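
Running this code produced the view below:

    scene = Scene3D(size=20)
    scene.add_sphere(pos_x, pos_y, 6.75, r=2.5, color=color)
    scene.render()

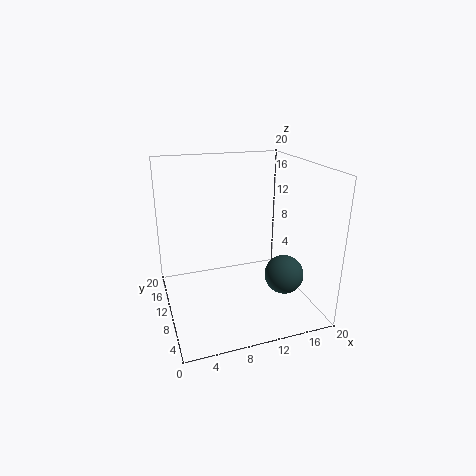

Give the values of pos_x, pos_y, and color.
pos_x = 14.25, pos_y = 4, color = 'darkslategray'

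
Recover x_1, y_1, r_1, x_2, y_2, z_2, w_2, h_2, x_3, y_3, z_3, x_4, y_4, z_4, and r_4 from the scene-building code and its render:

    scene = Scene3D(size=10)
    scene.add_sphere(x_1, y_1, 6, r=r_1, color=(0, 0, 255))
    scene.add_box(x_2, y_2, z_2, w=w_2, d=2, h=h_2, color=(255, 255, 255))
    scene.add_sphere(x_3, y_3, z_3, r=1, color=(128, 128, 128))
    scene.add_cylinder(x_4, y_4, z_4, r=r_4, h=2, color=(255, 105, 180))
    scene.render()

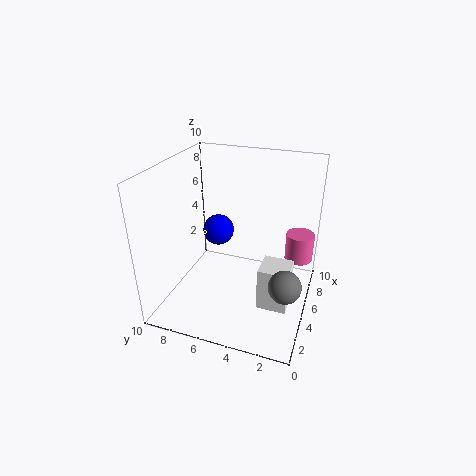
x_1 = 4; y_1 = 6; r_1 = 1; x_2 = 3; y_2 = 1; z_2 = 1; w_2 = 2; h_2 = 3; x_3 = 2; y_3 = 1; z_3 = 4; x_4 = 7; y_4 = 1; z_4 = 3; r_4 = 1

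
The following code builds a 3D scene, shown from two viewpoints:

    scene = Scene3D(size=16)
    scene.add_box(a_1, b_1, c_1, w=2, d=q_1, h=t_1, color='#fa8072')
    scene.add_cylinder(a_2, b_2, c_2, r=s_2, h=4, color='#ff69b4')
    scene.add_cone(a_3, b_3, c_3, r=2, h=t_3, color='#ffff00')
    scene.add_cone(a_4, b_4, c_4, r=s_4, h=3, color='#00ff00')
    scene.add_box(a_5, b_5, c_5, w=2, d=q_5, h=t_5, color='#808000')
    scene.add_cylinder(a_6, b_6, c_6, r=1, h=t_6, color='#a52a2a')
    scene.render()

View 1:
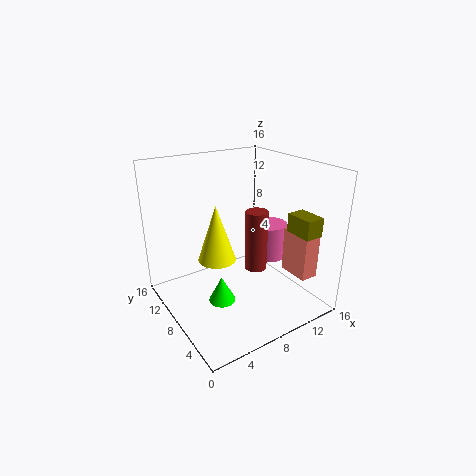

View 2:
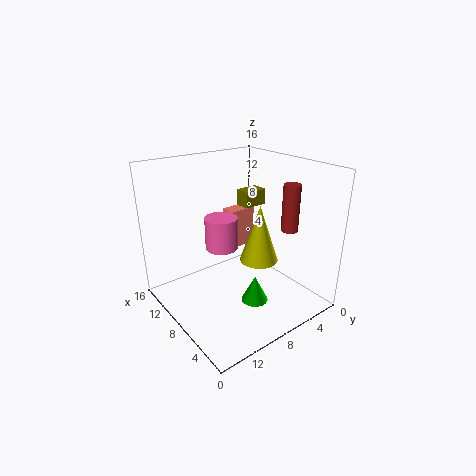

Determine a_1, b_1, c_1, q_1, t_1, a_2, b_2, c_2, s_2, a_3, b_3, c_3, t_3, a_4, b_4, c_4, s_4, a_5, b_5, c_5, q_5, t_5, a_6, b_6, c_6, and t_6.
a_1 = 12.5
b_1 = 2
c_1 = 4
q_1 = 3.5
t_1 = 5
a_2 = 12
b_2 = 7.5
c_2 = 5
s_2 = 2
a_3 = 5
b_3 = 7.5
c_3 = 6.5
t_3 = 6
a_4 = 5.5
b_4 = 7.5
c_4 = 1
s_4 = 1.5
a_5 = 11.5
b_5 = 1
c_5 = 9.5
q_5 = 3
t_5 = 2
a_6 = 6
b_6 = 2
c_6 = 8
t_6 = 5.5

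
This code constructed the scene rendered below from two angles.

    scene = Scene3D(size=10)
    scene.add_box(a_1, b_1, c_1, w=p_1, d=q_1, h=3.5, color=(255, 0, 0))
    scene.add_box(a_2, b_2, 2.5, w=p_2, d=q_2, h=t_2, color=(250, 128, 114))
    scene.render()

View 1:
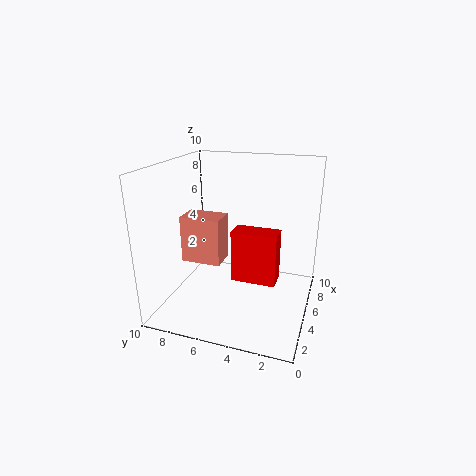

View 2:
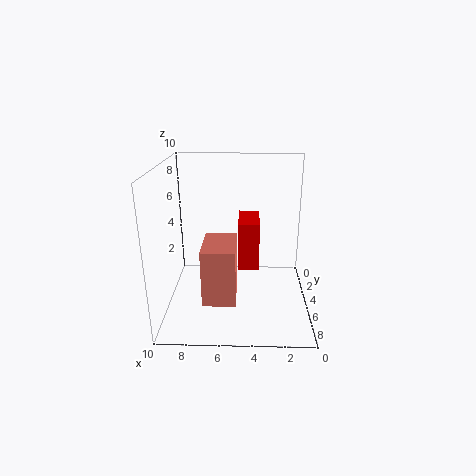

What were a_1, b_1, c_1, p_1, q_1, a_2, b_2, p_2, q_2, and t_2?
a_1 = 3.5, b_1 = 2, c_1 = 2.5, p_1 = 1.5, q_1 = 3, a_2 = 5, b_2 = 6.5, p_2 = 2, q_2 = 3, t_2 = 3.5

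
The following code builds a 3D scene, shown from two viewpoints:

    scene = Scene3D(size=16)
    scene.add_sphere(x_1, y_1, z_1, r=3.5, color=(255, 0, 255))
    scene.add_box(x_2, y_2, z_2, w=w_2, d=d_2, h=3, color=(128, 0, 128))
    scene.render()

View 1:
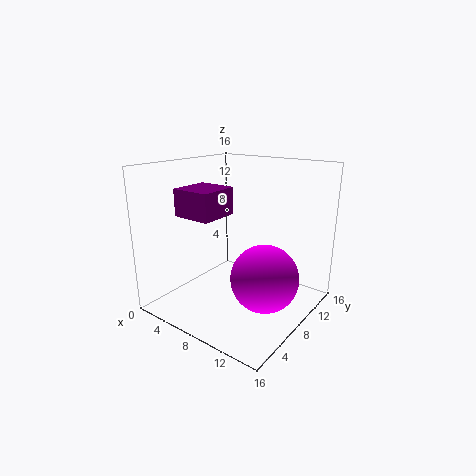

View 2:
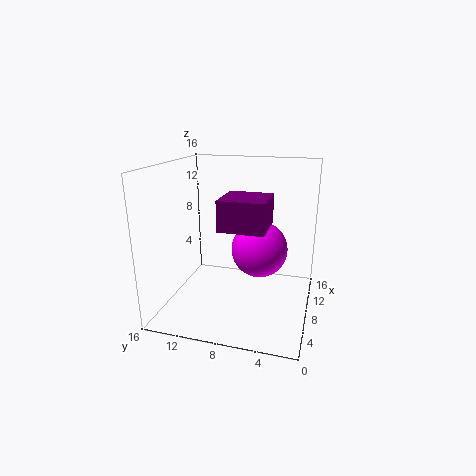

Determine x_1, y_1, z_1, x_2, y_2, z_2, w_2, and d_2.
x_1 = 12.5
y_1 = 6.5
z_1 = 5
x_2 = 2.5
y_2 = 4
z_2 = 10.5
w_2 = 4.5
d_2 = 4.5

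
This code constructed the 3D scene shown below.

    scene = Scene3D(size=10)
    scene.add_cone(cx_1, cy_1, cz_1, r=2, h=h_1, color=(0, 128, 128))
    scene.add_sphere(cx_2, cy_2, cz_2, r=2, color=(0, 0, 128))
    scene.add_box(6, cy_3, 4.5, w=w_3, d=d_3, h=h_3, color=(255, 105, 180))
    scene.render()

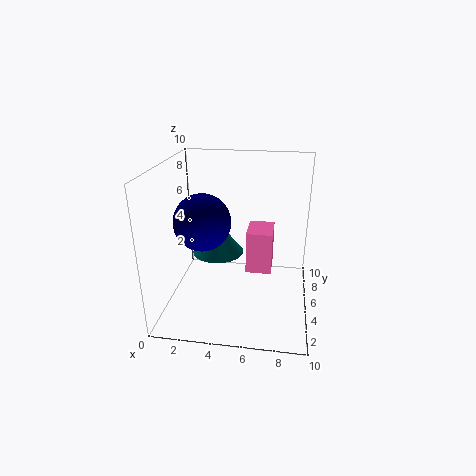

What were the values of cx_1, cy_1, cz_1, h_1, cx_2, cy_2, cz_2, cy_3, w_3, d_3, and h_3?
cx_1 = 3, cy_1 = 7.5, cz_1 = 2.5, h_1 = 2.5, cx_2 = 2.5, cy_2 = 5, cz_2 = 6, cy_3 = 1.5, w_3 = 1.5, d_3 = 2, h_3 = 2.5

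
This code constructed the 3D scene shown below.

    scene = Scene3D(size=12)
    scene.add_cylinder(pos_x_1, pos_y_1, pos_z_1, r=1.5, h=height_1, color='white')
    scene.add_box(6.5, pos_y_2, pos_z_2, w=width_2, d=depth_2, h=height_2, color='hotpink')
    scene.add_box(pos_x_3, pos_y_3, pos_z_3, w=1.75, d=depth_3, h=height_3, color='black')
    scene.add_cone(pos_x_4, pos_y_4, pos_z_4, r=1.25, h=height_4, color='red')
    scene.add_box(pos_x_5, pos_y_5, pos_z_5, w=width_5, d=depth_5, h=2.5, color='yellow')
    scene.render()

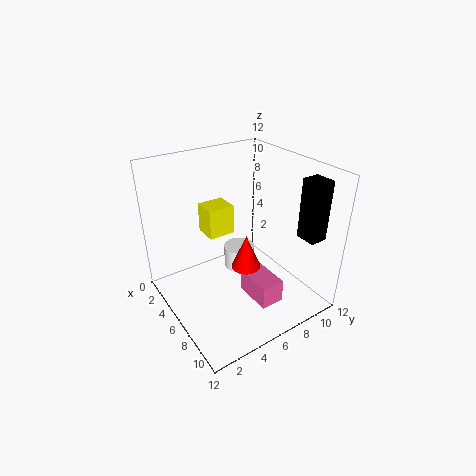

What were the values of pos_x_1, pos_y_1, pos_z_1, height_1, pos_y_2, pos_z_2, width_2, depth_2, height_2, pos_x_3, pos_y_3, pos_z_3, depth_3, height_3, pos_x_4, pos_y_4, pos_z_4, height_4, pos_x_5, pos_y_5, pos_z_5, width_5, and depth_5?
pos_x_1 = 2.5; pos_y_1 = 8.5; pos_z_1 = 0.25; height_1 = 2.25; pos_y_2 = 6; pos_z_2 = 1; width_2 = 3.25; depth_2 = 2; height_2 = 2; pos_x_3 = 8.75; pos_y_3 = 10; pos_z_3 = 6.25; depth_3 = 1.5; height_3 = 5; pos_x_4 = 6.5; pos_y_4 = 6.5; pos_z_4 = 3.25; height_4 = 3; pos_x_5 = 3; pos_y_5 = 4; pos_z_5 = 6; width_5 = 2; depth_5 = 2.25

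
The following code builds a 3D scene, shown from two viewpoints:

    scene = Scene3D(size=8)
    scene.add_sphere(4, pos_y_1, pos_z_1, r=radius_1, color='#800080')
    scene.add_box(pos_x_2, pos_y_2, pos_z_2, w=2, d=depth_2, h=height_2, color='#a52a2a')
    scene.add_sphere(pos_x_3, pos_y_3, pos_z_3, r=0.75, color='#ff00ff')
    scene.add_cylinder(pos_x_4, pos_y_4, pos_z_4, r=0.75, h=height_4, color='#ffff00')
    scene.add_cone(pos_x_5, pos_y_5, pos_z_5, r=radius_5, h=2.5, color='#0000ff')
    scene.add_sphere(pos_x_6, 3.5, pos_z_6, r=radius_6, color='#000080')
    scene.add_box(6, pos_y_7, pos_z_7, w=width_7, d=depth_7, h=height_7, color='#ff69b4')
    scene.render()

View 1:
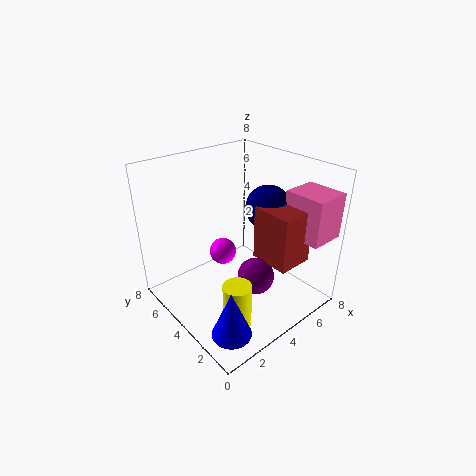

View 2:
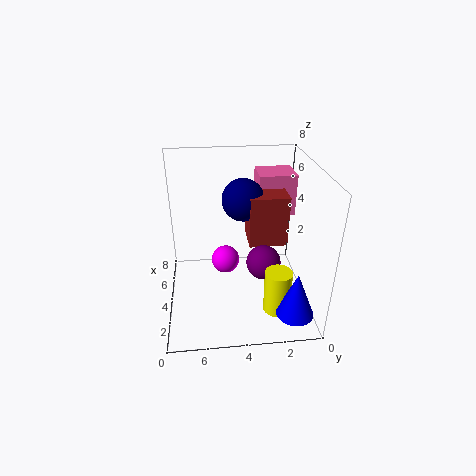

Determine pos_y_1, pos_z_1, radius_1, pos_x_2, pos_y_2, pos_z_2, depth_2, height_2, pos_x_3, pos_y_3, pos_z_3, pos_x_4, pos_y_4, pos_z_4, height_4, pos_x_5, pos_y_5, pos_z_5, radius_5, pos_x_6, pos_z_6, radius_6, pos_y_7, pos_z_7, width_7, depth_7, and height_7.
pos_y_1 = 2.5, pos_z_1 = 2.25, radius_1 = 1, pos_x_2 = 4.5, pos_y_2 = 1, pos_z_2 = 3, depth_2 = 2.25, height_2 = 3, pos_x_3 = 3.5, pos_y_3 = 4.75, pos_z_3 = 3, pos_x_4 = 2.25, pos_y_4 = 2, pos_z_4 = 0.25, height_4 = 2.5, pos_x_5 = 1.25, pos_y_5 = 1.25, pos_z_5 = 0.75, radius_5 = 1, pos_x_6 = 5.75, pos_z_6 = 5.5, radius_6 = 1.25, pos_y_7 = 0.25, pos_z_7 = 4.25, width_7 = 2, depth_7 = 2.25, height_7 = 2.5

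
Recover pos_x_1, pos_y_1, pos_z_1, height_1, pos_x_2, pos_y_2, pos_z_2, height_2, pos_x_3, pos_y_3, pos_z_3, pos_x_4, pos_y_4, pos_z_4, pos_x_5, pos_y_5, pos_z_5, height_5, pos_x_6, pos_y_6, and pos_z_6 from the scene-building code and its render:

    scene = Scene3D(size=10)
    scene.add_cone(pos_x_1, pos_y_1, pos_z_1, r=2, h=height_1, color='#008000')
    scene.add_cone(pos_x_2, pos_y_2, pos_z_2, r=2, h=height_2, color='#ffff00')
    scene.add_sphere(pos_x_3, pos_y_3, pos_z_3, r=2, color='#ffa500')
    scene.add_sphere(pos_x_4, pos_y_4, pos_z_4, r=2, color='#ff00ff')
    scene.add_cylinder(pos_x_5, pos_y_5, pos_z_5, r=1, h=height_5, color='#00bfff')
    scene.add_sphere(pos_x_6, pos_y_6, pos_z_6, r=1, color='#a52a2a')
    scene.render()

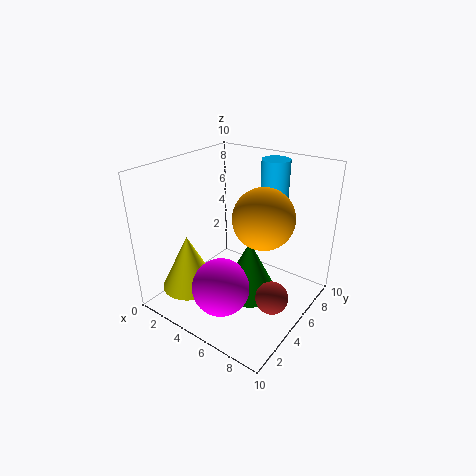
pos_x_1 = 6
pos_y_1 = 5
pos_z_1 = 1
height_1 = 4
pos_x_2 = 2
pos_y_2 = 3
pos_z_2 = 1
height_2 = 4
pos_x_3 = 7
pos_y_3 = 5
pos_z_3 = 7
pos_x_4 = 5
pos_y_4 = 3
pos_z_4 = 2
pos_x_5 = 6
pos_y_5 = 8
pos_z_5 = 5
height_5 = 5
pos_x_6 = 9
pos_y_6 = 3
pos_z_6 = 3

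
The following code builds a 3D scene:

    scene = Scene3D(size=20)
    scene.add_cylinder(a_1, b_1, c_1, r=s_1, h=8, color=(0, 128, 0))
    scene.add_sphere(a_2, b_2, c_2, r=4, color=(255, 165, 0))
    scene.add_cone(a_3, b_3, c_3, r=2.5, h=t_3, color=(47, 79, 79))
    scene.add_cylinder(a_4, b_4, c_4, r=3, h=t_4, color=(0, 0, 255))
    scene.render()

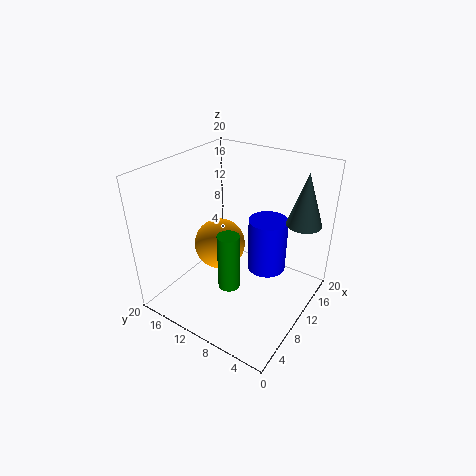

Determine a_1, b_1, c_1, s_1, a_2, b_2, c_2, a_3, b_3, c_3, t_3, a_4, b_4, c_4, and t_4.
a_1 = 7
b_1 = 9.5
c_1 = 4
s_1 = 1.5
a_2 = 13
b_2 = 15.5
c_2 = 5.5
a_3 = 16
b_3 = 3
c_3 = 11.5
t_3 = 7.5
a_4 = 16
b_4 = 8.5
c_4 = 2
t_4 = 8.5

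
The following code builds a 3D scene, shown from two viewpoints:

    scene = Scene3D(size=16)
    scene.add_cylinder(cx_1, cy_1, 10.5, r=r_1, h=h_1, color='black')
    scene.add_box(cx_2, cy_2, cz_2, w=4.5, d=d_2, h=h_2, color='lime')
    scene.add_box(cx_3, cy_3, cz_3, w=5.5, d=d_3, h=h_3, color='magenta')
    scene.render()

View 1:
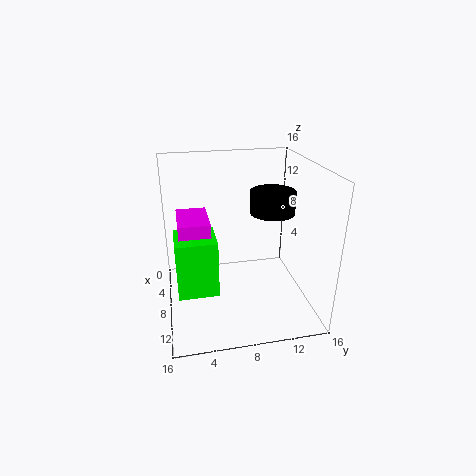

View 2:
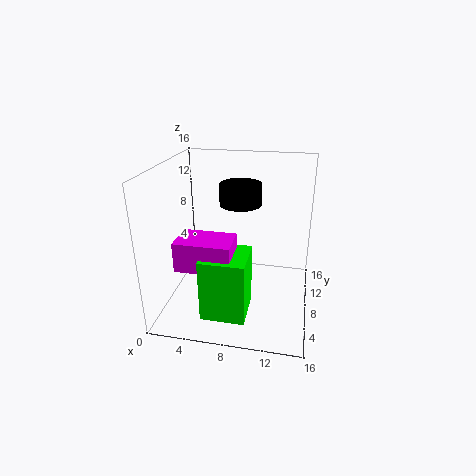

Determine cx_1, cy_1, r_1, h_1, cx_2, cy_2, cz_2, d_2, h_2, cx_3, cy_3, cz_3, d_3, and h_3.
cx_1 = 7.5
cy_1 = 12
r_1 = 2.5
h_1 = 2.5
cx_2 = 5.5
cy_2 = 1
cz_2 = 2
d_2 = 4.5
h_2 = 6.5
cx_3 = 3
cy_3 = 1.5
cz_3 = 7
d_3 = 3.5
h_3 = 3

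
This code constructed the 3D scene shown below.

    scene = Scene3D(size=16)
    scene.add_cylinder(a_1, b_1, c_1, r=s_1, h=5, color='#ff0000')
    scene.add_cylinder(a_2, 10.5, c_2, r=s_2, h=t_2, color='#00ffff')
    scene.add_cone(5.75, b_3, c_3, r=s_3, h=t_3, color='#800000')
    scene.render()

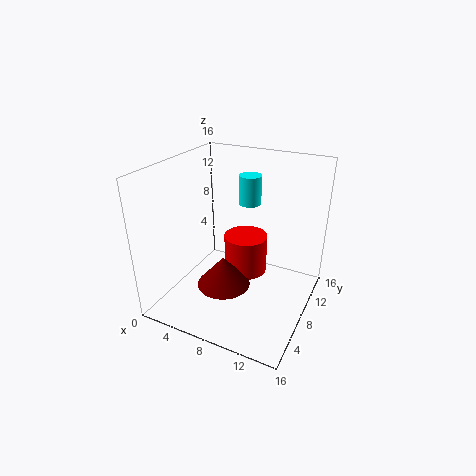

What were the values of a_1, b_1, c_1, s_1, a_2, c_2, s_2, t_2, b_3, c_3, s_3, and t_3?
a_1 = 6.75
b_1 = 12.75
c_1 = 0.75
s_1 = 2.75
a_2 = 8.25
c_2 = 11.25
s_2 = 1.25
t_2 = 3.25
b_3 = 8.5
c_3 = 0.75
s_3 = 3.25
t_3 = 3.75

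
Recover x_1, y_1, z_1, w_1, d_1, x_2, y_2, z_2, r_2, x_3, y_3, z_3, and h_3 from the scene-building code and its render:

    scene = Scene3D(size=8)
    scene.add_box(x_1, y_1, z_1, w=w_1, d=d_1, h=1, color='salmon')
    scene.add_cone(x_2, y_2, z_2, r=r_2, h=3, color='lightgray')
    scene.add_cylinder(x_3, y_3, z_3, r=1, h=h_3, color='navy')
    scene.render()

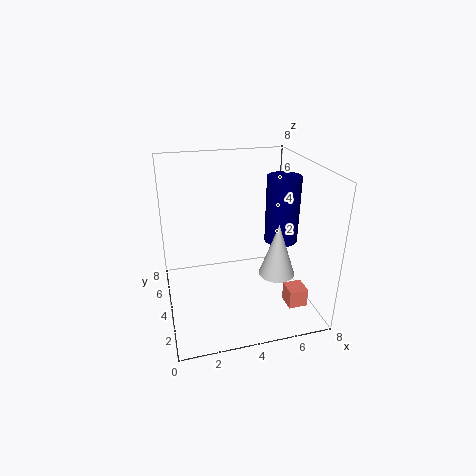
x_1 = 6
y_1 = 1
z_1 = 1
w_1 = 1
d_1 = 1
x_2 = 6
y_2 = 3
z_2 = 2
r_2 = 1
x_3 = 7
y_3 = 5
z_3 = 3
h_3 = 4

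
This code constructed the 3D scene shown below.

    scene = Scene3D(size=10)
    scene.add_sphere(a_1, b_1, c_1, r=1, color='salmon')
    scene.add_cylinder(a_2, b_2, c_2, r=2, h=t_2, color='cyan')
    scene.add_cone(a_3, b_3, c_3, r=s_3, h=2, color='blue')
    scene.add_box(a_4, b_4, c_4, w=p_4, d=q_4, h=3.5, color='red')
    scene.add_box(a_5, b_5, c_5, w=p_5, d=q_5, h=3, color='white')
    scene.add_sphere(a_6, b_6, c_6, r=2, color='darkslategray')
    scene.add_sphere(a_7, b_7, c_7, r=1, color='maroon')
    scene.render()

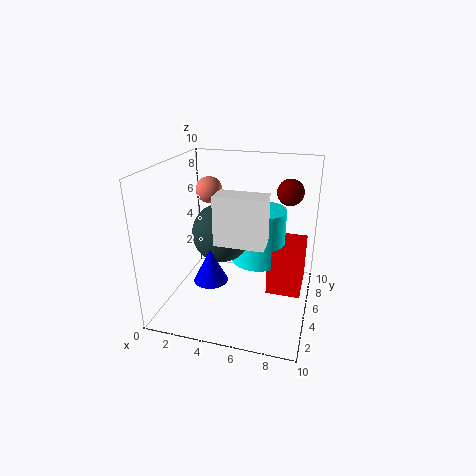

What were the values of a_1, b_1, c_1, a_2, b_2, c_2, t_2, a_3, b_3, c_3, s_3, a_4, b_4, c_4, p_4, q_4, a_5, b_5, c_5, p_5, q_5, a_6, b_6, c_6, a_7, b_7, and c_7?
a_1 = 2; b_1 = 7.5; c_1 = 7.5; a_2 = 6; b_2 = 7; c_2 = 2.5; t_2 = 4; a_3 = 4.5; b_3 = 1; c_3 = 4; s_3 = 1; a_4 = 7; b_4 = 5.5; c_4 = 0.5; p_4 = 2.5; q_4 = 3.5; a_5 = 4.5; b_5 = 1.5; c_5 = 6; p_5 = 3; q_5 = 1.5; a_6 = 4; b_6 = 4.5; c_6 = 5.5; a_7 = 8; b_7 = 8.5; c_7 = 7.5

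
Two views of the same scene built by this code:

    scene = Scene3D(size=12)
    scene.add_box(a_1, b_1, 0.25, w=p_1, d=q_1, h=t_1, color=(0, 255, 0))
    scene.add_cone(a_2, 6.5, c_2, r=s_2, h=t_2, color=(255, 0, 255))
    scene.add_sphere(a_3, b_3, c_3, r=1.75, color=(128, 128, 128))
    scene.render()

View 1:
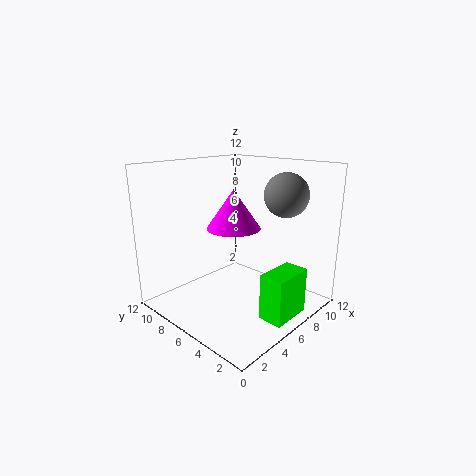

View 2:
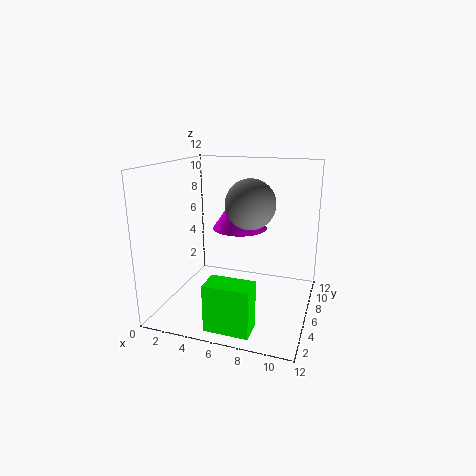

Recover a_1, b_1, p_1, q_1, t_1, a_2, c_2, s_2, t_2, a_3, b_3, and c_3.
a_1 = 5
b_1 = 0.75
p_1 = 3.5
q_1 = 2
t_1 = 3.75
a_2 = 6
c_2 = 6.75
s_2 = 2.25
t_2 = 3.25
a_3 = 8
b_3 = 2.75
c_3 = 9.75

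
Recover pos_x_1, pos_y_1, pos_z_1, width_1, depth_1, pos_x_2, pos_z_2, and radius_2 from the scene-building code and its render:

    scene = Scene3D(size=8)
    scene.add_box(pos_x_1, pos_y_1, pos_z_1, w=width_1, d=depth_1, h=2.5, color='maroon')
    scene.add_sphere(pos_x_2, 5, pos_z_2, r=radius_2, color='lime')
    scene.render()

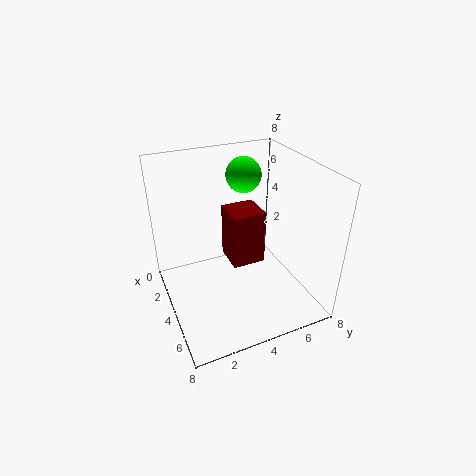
pos_x_1 = 5.5; pos_y_1 = 2.5; pos_z_1 = 4.5; width_1 = 1.5; depth_1 = 1.5; pos_x_2 = 2.5; pos_z_2 = 7; radius_2 = 1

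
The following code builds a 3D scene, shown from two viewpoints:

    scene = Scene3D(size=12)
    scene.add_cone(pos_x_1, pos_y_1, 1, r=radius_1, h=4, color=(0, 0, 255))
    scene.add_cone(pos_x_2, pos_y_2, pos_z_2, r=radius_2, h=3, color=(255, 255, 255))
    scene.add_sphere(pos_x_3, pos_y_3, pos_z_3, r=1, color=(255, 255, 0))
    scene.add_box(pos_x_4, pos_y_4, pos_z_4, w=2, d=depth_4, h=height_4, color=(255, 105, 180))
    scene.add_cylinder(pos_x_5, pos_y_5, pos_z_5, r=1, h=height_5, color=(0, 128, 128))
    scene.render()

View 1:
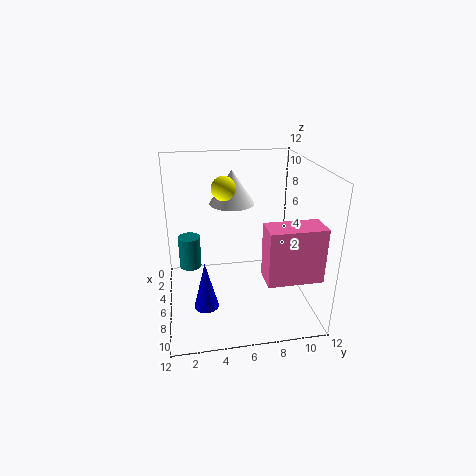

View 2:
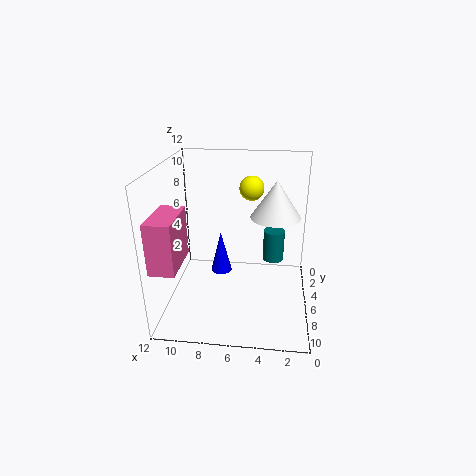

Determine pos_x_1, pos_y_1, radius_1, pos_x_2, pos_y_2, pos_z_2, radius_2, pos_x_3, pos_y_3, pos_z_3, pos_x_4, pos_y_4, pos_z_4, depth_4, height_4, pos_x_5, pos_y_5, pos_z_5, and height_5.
pos_x_1 = 8
pos_y_1 = 3
radius_1 = 1
pos_x_2 = 3
pos_y_2 = 6
pos_z_2 = 8
radius_2 = 2
pos_x_3 = 5
pos_y_3 = 5
pos_z_3 = 10
pos_x_4 = 10
pos_y_4 = 7
pos_z_4 = 5
depth_4 = 4
height_4 = 4
pos_x_5 = 3
pos_y_5 = 2
pos_z_5 = 2
height_5 = 3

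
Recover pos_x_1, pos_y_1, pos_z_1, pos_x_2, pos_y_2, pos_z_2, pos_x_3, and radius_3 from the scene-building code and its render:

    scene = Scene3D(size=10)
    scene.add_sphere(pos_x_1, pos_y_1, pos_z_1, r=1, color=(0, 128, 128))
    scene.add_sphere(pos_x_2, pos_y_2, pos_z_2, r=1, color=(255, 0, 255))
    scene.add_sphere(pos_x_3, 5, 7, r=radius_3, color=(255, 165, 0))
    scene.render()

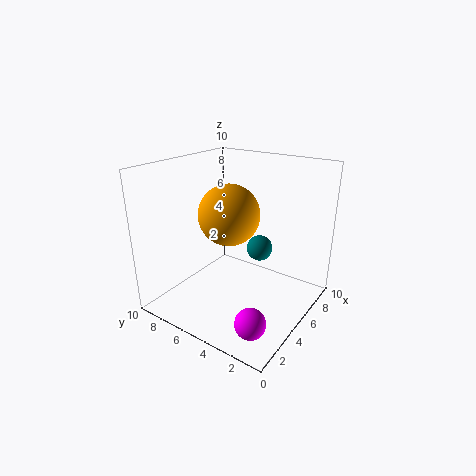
pos_x_1 = 8; pos_y_1 = 5; pos_z_1 = 3; pos_x_2 = 2; pos_y_2 = 2; pos_z_2 = 1; pos_x_3 = 4; radius_3 = 2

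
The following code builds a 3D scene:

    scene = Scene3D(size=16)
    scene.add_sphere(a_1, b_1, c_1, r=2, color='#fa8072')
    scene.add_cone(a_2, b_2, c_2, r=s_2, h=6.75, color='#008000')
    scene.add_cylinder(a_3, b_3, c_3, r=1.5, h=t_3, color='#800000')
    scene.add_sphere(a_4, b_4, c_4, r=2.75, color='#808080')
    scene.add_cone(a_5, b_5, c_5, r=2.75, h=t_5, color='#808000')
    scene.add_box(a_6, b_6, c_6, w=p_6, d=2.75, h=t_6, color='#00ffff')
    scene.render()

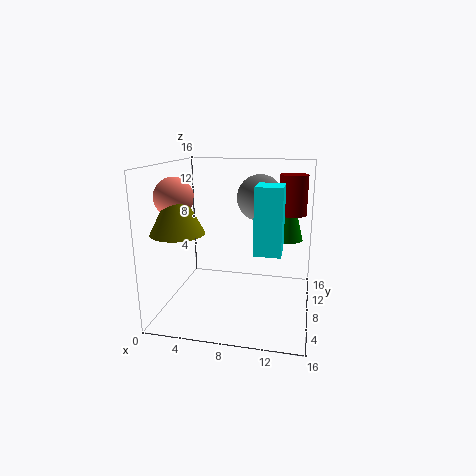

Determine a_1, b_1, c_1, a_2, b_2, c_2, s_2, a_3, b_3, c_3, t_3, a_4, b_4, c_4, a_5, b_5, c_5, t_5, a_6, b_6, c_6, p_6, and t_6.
a_1 = 2.25
b_1 = 4.5
c_1 = 13
a_2 = 13.25
b_2 = 12.5
c_2 = 6.75
s_2 = 1.75
a_3 = 13.75
b_3 = 9
c_3 = 10.75
t_3 = 4.25
a_4 = 9.75
b_4 = 12.25
c_4 = 11.75
a_5 = 2.75
b_5 = 3.75
c_5 = 9.5
t_5 = 5.25
a_6 = 10.75
b_6 = 1.75
c_6 = 8.5
p_6 = 2.5
t_6 = 6.25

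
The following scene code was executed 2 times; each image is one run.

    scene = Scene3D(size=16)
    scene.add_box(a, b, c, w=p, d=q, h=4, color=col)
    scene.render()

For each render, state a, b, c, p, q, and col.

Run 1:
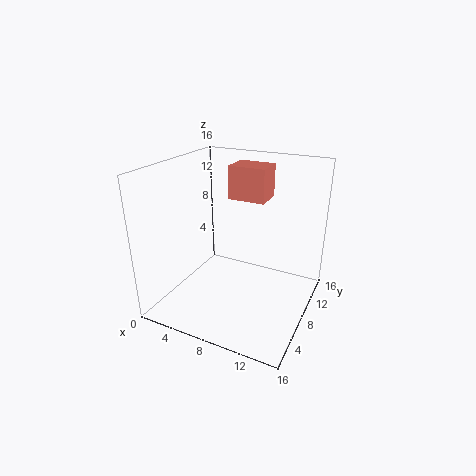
a = 5; b = 11.5; c = 11; p = 4.5; q = 3.5; col = 'salmon'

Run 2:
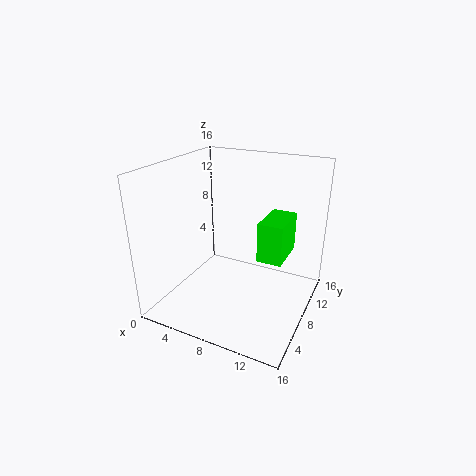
a = 11.5; b = 5; c = 7.5; p = 2.5; q = 4.5; col = 'lime'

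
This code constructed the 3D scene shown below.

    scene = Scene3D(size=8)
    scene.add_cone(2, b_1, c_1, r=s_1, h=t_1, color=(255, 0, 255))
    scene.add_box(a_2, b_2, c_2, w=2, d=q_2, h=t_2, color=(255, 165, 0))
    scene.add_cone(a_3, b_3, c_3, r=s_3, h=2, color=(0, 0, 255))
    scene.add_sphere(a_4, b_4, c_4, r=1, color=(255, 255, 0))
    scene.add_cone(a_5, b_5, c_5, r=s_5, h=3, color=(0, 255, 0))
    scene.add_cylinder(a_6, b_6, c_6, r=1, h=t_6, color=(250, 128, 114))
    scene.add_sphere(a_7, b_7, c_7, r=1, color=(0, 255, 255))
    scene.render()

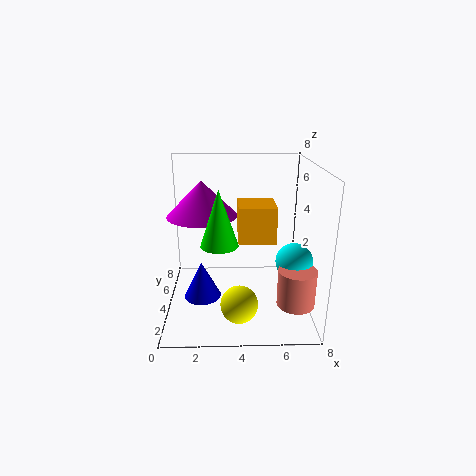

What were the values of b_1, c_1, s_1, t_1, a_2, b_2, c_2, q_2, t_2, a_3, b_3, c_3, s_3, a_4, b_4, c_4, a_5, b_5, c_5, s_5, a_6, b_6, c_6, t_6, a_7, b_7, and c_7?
b_1 = 5, c_1 = 5, s_1 = 2, t_1 = 2, a_2 = 4, b_2 = 3, c_2 = 4, q_2 = 2, t_2 = 2, a_3 = 2, b_3 = 3, c_3 = 1, s_3 = 1, a_4 = 4, b_4 = 2, c_4 = 1, a_5 = 3, b_5 = 3, c_5 = 4, s_5 = 1, a_6 = 7, b_6 = 2, c_6 = 1, t_6 = 2, a_7 = 7, b_7 = 3, c_7 = 3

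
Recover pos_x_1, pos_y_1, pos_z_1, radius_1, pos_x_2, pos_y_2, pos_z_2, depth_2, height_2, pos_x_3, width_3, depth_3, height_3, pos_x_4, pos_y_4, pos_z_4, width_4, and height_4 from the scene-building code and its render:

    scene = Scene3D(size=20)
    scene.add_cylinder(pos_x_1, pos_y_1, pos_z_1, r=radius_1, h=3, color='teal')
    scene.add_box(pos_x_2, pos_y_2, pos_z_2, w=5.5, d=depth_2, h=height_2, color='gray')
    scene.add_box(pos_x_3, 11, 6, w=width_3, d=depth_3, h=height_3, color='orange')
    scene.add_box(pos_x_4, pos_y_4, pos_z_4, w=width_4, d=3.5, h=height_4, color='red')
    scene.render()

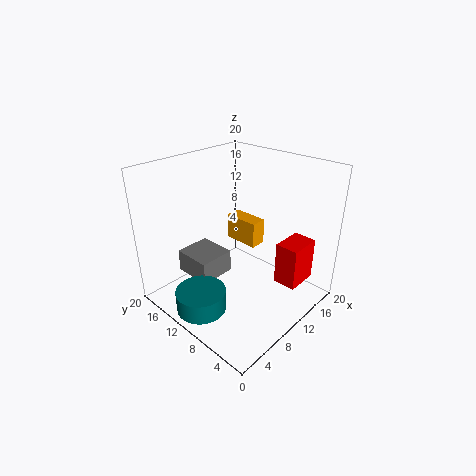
pos_x_1 = 4
pos_y_1 = 11.5
pos_z_1 = 0.5
radius_1 = 3.5
pos_x_2 = 6.5
pos_y_2 = 13.5
pos_z_2 = 2
depth_2 = 6
height_2 = 3.5
pos_x_3 = 14.5
width_3 = 2.5
depth_3 = 5.5
height_3 = 4
pos_x_4 = 15
pos_y_4 = 3.5
pos_z_4 = 1.5
width_4 = 5
height_4 = 6.5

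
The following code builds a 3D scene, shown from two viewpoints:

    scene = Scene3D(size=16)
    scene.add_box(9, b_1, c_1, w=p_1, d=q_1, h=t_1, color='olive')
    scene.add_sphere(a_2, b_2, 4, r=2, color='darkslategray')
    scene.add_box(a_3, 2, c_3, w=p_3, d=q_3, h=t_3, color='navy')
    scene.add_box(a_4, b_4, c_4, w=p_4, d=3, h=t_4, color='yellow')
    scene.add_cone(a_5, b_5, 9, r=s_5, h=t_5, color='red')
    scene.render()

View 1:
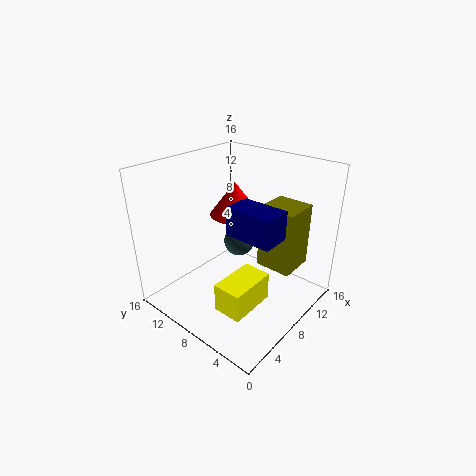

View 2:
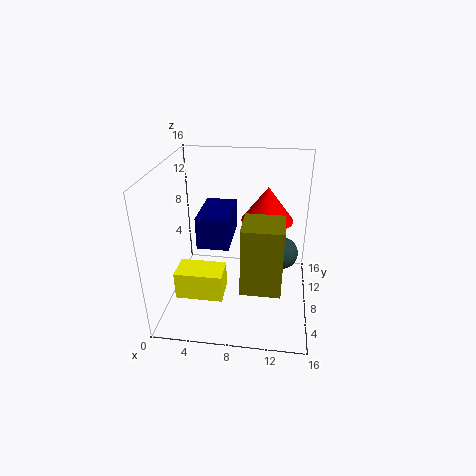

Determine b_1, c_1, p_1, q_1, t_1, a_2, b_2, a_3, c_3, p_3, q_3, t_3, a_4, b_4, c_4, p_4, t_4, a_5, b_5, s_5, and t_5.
b_1 = 2
c_1 = 5
p_1 = 4
q_1 = 4
t_1 = 7
a_2 = 13
b_2 = 12
a_3 = 5
c_3 = 10
p_3 = 3
q_3 = 5
t_3 = 3
a_4 = 2
b_4 = 3
c_4 = 3
p_4 = 5
t_4 = 3
a_5 = 11
b_5 = 11
s_5 = 3
t_5 = 4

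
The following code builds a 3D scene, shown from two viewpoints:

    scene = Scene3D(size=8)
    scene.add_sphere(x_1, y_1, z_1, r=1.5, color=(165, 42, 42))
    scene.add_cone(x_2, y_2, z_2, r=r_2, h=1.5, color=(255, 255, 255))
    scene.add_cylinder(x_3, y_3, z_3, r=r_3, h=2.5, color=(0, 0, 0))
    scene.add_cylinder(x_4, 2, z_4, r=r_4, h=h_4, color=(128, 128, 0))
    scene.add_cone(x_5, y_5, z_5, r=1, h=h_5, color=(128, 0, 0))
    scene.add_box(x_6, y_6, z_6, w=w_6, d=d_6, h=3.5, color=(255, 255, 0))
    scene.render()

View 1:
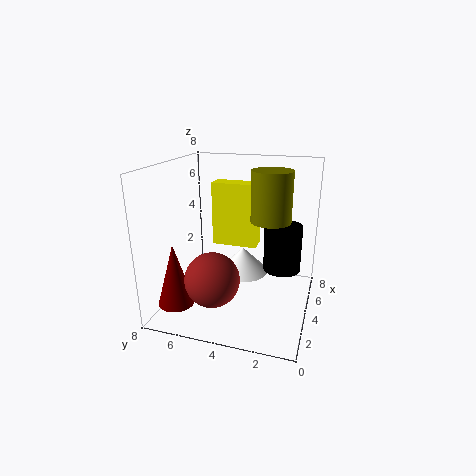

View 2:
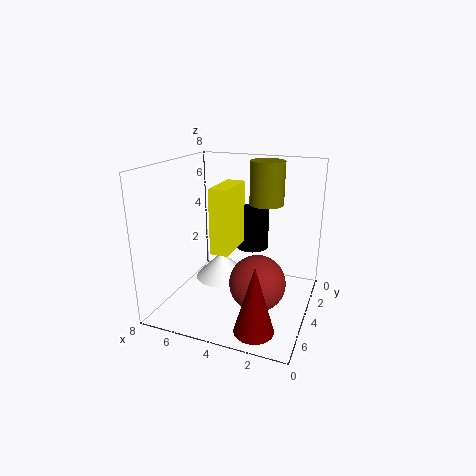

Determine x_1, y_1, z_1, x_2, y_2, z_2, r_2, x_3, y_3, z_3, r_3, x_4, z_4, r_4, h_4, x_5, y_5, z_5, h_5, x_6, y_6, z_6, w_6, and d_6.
x_1 = 2.5
y_1 = 5
z_1 = 2
x_2 = 5
y_2 = 4
z_2 = 1.5
r_2 = 1.5
x_3 = 4
y_3 = 1.5
z_3 = 2.5
r_3 = 1
x_4 = 3
z_4 = 5.5
r_4 = 1
h_4 = 2.5
x_5 = 2
y_5 = 7
z_5 = 0.5
h_5 = 3.5
x_6 = 4
y_6 = 3
z_6 = 3.5
w_6 = 1
d_6 = 2.5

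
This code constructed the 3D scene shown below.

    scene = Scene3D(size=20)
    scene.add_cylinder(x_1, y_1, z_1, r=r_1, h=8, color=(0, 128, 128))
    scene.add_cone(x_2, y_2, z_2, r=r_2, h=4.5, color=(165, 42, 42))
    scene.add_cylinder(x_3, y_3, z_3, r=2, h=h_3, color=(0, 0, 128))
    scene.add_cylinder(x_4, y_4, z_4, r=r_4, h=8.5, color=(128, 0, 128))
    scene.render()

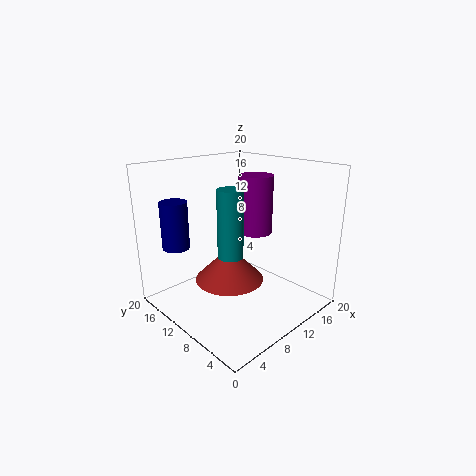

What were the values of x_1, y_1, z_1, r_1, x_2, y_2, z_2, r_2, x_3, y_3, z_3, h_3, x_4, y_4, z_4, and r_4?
x_1 = 4.5
y_1 = 5.5
z_1 = 10.5
r_1 = 1.5
x_2 = 7
y_2 = 8.5
z_2 = 5.5
r_2 = 4.5
x_3 = 5
y_3 = 18
z_3 = 7.5
h_3 = 7
x_4 = 14.5
y_4 = 11
z_4 = 9.5
r_4 = 2.5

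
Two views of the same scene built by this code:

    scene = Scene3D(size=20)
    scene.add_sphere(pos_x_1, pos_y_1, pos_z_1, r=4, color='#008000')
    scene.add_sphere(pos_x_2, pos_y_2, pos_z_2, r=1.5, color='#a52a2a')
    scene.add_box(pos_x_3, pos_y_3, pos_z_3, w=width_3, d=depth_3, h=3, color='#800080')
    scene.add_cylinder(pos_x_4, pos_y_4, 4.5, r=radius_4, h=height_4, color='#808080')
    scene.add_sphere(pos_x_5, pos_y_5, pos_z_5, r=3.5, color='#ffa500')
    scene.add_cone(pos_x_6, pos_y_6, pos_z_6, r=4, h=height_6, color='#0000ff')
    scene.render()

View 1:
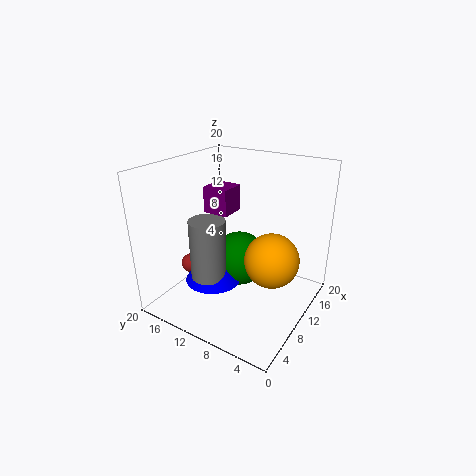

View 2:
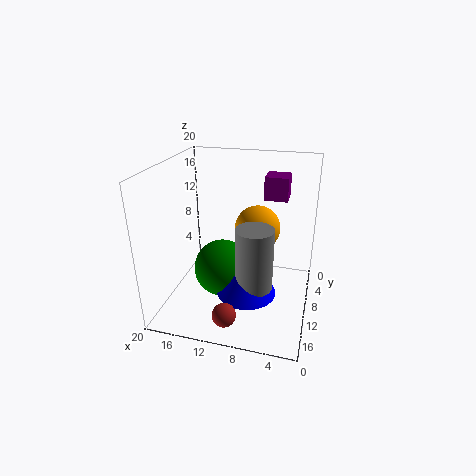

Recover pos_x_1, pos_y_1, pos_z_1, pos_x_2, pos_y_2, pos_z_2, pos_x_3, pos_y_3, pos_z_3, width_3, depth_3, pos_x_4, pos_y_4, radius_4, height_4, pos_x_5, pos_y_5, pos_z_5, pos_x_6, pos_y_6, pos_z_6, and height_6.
pos_x_1 = 12, pos_y_1 = 11, pos_z_1 = 5.5, pos_x_2 = 9.5, pos_y_2 = 18.5, pos_z_2 = 3.5, pos_x_3 = 3.5, pos_y_3 = 7.5, pos_z_3 = 16, width_3 = 3, depth_3 = 3, pos_x_4 = 7, pos_y_4 = 13, radius_4 = 2.5, height_4 = 8.5, pos_x_5 = 8.5, pos_y_5 = 4, pos_z_5 = 9, pos_x_6 = 8, pos_y_6 = 13, pos_z_6 = 3.5, height_6 = 5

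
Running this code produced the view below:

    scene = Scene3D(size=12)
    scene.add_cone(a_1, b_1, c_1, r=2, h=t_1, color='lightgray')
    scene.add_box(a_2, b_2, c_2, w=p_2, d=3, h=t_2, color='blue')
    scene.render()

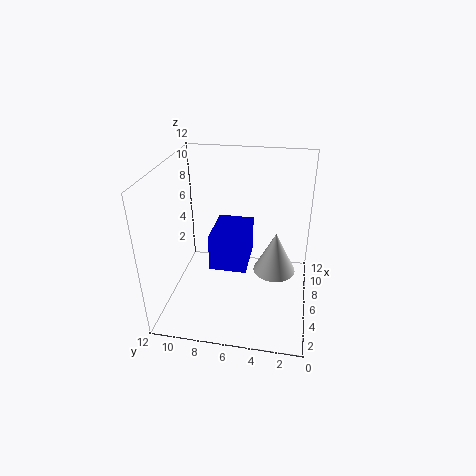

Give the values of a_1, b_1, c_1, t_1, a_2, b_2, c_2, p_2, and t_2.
a_1 = 9; b_1 = 3; c_1 = 1; t_1 = 4; a_2 = 4; b_2 = 5; c_2 = 4; p_2 = 4; t_2 = 3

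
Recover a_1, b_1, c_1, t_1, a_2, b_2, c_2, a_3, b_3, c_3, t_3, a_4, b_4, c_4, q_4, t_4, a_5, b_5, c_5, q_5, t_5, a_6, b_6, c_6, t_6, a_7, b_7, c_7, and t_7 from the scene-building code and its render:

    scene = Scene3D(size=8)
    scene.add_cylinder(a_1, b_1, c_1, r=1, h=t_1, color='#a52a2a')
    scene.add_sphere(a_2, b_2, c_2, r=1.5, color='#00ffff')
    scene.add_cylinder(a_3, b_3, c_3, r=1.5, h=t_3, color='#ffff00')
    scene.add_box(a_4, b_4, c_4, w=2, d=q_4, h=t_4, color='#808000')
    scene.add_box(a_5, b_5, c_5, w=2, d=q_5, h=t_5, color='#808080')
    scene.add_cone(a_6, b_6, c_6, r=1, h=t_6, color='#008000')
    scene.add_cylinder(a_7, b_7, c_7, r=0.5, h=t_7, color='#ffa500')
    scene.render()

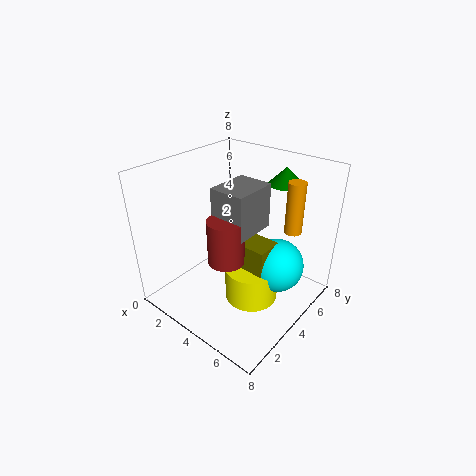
a_1 = 4; b_1 = 3; c_1 = 3; t_1 = 2.5; a_2 = 6; b_2 = 5; c_2 = 2.5; a_3 = 5; b_3 = 4; c_3 = 0.5; t_3 = 2; a_4 = 4; b_4 = 3.5; c_4 = 2; q_4 = 1.5; t_4 = 2; a_5 = 3; b_5 = 3; c_5 = 4.5; q_5 = 2.5; t_5 = 2.5; a_6 = 5; b_6 = 7; c_6 = 6.5; t_6 = 1; a_7 = 6; b_7 = 6.5; c_7 = 4; t_7 = 3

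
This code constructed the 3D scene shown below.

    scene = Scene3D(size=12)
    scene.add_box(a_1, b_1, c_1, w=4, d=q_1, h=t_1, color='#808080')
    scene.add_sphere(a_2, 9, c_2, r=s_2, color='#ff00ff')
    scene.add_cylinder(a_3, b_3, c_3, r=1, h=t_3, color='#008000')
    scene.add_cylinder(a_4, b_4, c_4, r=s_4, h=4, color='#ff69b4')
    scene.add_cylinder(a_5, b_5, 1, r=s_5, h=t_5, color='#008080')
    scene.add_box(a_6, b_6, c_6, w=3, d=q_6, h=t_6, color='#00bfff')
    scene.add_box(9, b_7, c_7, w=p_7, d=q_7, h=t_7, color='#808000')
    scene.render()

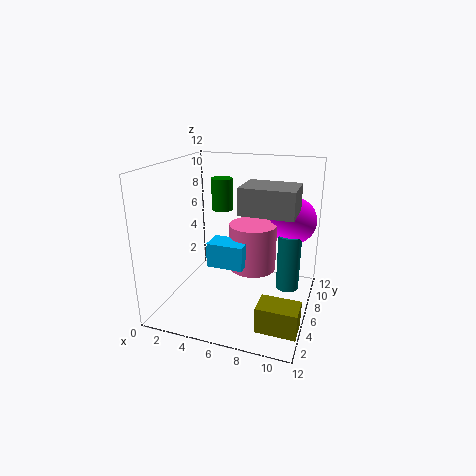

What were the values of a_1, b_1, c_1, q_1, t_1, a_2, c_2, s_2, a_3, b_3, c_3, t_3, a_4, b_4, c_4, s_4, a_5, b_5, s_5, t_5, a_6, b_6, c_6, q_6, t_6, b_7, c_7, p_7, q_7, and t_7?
a_1 = 7; b_1 = 3; c_1 = 9; q_1 = 3; t_1 = 2; a_2 = 10; c_2 = 7; s_2 = 2; a_3 = 3; b_3 = 10; c_3 = 7; t_3 = 3; a_4 = 7; b_4 = 7; c_4 = 3; s_4 = 2; a_5 = 10; b_5 = 8; s_5 = 1; t_5 = 5; a_6 = 4; b_6 = 4; c_6 = 4; q_6 = 2; t_6 = 2; b_7 = 1; c_7 = 1; p_7 = 3; q_7 = 2; t_7 = 2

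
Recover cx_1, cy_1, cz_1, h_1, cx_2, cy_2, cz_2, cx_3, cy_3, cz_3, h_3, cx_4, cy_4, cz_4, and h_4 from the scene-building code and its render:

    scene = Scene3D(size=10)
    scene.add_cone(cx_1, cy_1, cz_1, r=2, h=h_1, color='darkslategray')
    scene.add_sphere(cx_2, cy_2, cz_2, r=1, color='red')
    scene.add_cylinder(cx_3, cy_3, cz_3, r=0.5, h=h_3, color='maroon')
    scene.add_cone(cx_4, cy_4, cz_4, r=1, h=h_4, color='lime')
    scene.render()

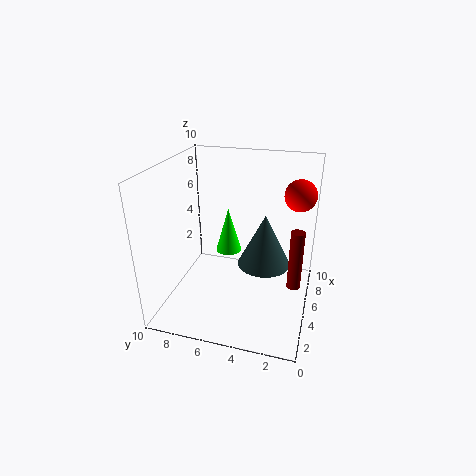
cx_1 = 7
cy_1 = 3.5
cz_1 = 2
h_1 = 4
cx_2 = 5
cy_2 = 1
cz_2 = 8.5
cx_3 = 6
cy_3 = 1
cz_3 = 1
h_3 = 4.5
cx_4 = 7.5
cy_4 = 6.5
cz_4 = 2.5
h_4 = 3.5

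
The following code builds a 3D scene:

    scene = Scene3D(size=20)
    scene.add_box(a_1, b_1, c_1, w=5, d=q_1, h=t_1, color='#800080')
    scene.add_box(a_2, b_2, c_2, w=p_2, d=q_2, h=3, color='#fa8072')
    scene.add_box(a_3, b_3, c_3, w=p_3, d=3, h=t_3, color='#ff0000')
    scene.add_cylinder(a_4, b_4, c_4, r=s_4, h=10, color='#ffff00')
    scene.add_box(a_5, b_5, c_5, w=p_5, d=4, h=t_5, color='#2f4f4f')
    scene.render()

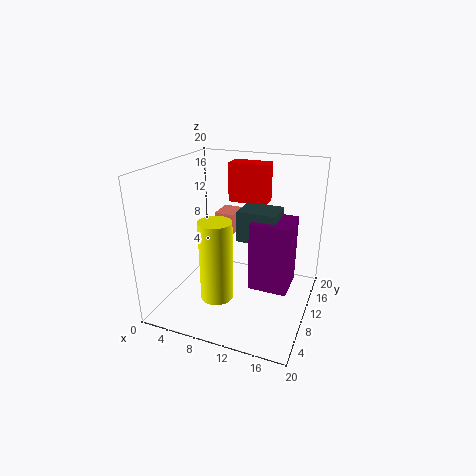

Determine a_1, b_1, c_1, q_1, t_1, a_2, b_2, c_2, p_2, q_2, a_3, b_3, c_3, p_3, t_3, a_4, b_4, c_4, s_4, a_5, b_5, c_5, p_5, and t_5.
a_1 = 13, b_1 = 6, c_1 = 5, q_1 = 5, t_1 = 9, a_2 = 5, b_2 = 13, c_2 = 9, p_2 = 3, q_2 = 4, a_3 = 6, b_3 = 16, c_3 = 13, p_3 = 6, t_3 = 6, a_4 = 10, b_4 = 3, c_4 = 5, s_4 = 2, a_5 = 11, b_5 = 7, c_5 = 11, p_5 = 5, t_5 = 4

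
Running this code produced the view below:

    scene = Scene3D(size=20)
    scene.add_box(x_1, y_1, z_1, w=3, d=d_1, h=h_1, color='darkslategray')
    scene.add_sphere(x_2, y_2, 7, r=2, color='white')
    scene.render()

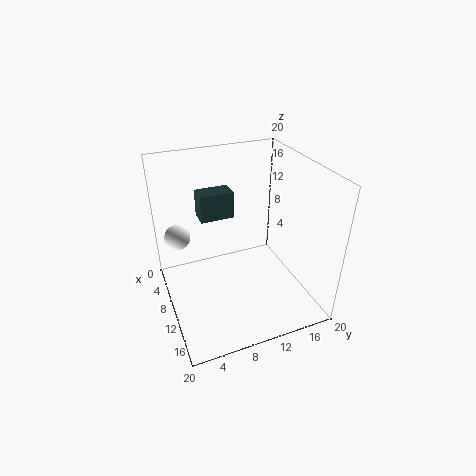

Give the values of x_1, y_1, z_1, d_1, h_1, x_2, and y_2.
x_1 = 3
y_1 = 6
z_1 = 11
d_1 = 5
h_1 = 4
x_2 = 2
y_2 = 3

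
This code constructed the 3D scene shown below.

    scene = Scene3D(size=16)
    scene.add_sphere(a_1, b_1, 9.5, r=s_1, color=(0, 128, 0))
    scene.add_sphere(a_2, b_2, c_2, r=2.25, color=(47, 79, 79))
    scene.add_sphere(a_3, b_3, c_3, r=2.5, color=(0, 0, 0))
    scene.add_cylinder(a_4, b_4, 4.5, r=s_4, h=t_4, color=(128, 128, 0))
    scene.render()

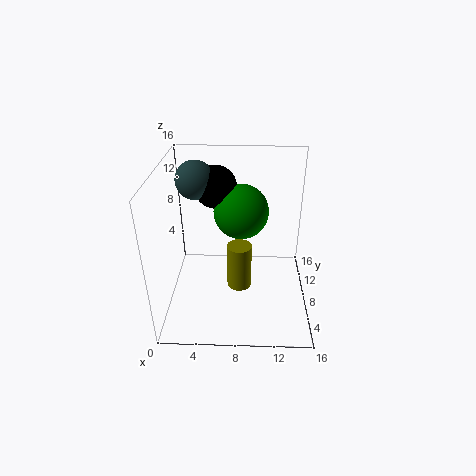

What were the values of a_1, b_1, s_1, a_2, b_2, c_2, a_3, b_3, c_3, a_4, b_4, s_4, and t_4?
a_1 = 8.25
b_1 = 11.5
s_1 = 3.25
a_2 = 3
b_2 = 11.75
c_2 = 13.25
a_3 = 5.25
b_3 = 12.25
c_3 = 12.25
a_4 = 8.25
b_4 = 4.5
s_4 = 1.25
t_4 = 4.75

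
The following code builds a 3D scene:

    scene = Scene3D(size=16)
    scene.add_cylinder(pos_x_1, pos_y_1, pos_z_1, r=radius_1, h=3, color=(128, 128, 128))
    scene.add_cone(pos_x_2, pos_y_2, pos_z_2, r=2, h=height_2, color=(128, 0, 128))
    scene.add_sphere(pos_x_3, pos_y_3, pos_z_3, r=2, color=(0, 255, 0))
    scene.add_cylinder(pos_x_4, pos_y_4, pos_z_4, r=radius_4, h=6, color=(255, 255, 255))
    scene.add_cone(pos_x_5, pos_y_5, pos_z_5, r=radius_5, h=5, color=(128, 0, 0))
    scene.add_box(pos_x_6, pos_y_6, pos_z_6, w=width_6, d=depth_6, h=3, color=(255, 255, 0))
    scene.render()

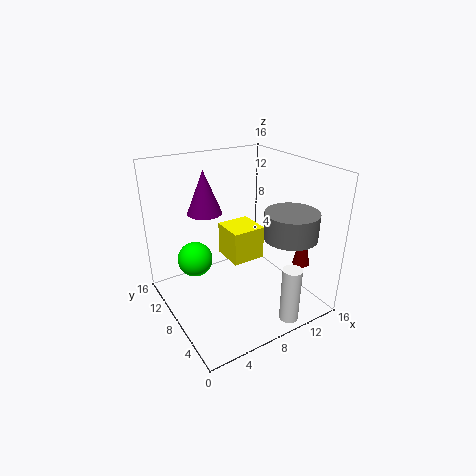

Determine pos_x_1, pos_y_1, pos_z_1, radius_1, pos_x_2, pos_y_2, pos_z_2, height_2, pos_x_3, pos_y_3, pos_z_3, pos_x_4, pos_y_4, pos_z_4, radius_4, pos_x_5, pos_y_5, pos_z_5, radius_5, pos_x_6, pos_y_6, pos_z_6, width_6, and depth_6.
pos_x_1 = 13
pos_y_1 = 5
pos_z_1 = 8
radius_1 = 3
pos_x_2 = 6
pos_y_2 = 12
pos_z_2 = 10
height_2 = 5
pos_x_3 = 4
pos_y_3 = 11
pos_z_3 = 5
pos_x_4 = 10
pos_y_4 = 1
pos_z_4 = 1
radius_4 = 1
pos_x_5 = 15
pos_y_5 = 5
pos_z_5 = 4
radius_5 = 1
pos_x_6 = 4
pos_y_6 = 2
pos_z_6 = 9
width_6 = 3
depth_6 = 3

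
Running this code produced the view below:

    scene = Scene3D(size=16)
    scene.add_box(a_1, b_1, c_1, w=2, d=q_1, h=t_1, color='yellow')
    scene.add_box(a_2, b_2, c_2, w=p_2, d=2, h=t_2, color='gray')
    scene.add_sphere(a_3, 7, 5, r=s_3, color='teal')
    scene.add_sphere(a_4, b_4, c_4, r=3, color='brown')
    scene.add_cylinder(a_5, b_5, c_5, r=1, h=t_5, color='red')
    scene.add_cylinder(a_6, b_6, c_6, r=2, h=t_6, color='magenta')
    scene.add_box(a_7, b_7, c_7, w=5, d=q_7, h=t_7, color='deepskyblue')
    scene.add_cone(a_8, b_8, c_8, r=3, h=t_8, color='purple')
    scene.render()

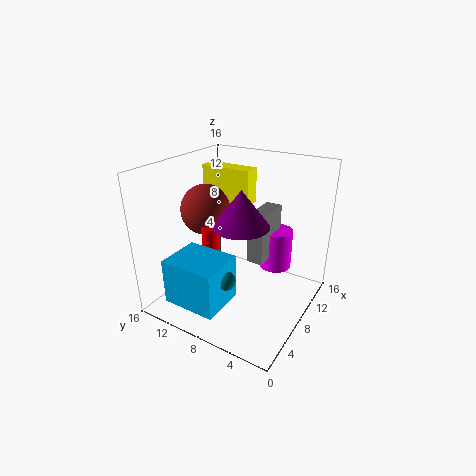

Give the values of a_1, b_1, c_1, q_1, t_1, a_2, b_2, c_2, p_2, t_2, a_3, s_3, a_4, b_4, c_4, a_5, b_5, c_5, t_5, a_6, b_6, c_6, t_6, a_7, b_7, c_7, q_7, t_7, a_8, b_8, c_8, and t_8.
a_1 = 10; b_1 = 8; c_1 = 11; q_1 = 6; t_1 = 4; a_2 = 10; b_2 = 6; c_2 = 4; p_2 = 5; t_2 = 6; a_3 = 4; s_3 = 1; a_4 = 9; b_4 = 13; c_4 = 10; a_5 = 7; b_5 = 11; c_5 = 4; t_5 = 5; a_6 = 14; b_6 = 6; c_6 = 2; t_6 = 5; a_7 = 1; b_7 = 7; c_7 = 2; q_7 = 6; t_7 = 5; a_8 = 7; b_8 = 7; c_8 = 10; t_8 = 4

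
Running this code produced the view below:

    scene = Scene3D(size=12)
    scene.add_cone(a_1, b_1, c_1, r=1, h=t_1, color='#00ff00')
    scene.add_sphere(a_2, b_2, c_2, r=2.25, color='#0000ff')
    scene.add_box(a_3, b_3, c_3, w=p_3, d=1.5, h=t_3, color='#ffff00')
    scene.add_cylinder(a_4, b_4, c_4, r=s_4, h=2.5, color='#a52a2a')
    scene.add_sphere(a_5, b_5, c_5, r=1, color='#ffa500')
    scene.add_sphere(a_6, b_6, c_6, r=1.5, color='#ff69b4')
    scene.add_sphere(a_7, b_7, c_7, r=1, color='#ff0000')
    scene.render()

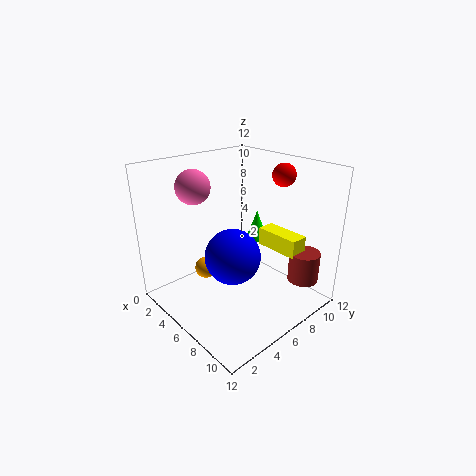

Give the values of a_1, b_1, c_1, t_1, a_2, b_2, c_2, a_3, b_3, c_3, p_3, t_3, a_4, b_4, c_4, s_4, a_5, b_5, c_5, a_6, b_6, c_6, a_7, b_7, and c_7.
a_1 = 4.5
b_1 = 9.75
c_1 = 4.25
t_1 = 2.75
a_2 = 6.75
b_2 = 4.75
c_2 = 5
a_3 = 6.5
b_3 = 8
c_3 = 5
p_3 = 3.75
t_3 = 1.5
a_4 = 10.5
b_4 = 9.25
c_4 = 2.75
s_4 = 1.25
a_5 = 2.25
b_5 = 5.25
c_5 = 1.75
a_6 = 2
b_6 = 4.5
c_6 = 9.75
a_7 = 7
b_7 = 10.25
c_7 = 10.75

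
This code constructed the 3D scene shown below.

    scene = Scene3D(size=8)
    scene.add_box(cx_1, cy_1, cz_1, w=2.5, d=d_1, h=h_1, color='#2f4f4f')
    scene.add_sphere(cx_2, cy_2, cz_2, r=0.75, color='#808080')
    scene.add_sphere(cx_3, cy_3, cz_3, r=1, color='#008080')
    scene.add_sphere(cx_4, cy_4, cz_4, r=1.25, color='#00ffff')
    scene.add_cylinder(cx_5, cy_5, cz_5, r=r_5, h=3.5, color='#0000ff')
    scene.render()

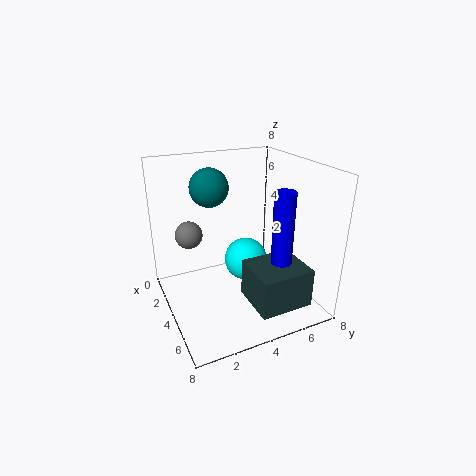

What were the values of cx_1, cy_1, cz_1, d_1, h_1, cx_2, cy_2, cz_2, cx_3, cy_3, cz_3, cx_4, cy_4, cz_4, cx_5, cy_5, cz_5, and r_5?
cx_1 = 5.5, cy_1 = 3.5, cz_1 = 1.5, d_1 = 2.75, h_1 = 2, cx_2 = 3, cy_2 = 1.5, cz_2 = 4.25, cx_3 = 3.75, cy_3 = 2.5, cz_3 = 7, cx_4 = 3.5, cy_4 = 4.75, cz_4 = 2.25, cx_5 = 7.25, cy_5 = 4.75, cz_5 = 4, r_5 = 0.5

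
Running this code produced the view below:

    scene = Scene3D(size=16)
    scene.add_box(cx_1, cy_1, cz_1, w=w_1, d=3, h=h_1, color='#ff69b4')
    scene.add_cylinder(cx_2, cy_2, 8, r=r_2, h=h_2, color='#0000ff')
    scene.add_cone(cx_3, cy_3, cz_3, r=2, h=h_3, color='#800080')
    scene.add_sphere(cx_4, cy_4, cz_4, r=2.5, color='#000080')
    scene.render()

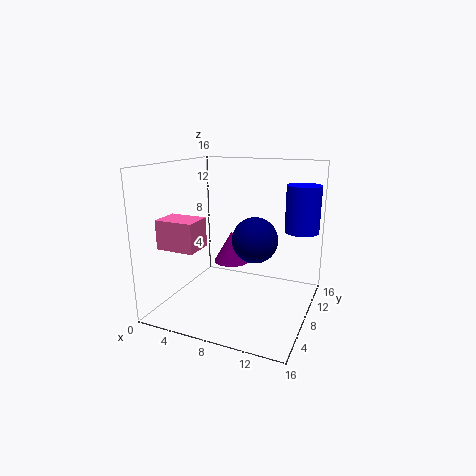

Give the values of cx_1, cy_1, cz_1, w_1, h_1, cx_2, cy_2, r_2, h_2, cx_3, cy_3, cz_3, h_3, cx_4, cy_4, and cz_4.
cx_1 = 2; cy_1 = 1.5; cz_1 = 8; w_1 = 4; h_1 = 3; cx_2 = 14; cy_2 = 13; r_2 = 2; h_2 = 5.5; cx_3 = 7; cy_3 = 8.5; cz_3 = 5; h_3 = 3.5; cx_4 = 10; cy_4 = 8; cz_4 = 8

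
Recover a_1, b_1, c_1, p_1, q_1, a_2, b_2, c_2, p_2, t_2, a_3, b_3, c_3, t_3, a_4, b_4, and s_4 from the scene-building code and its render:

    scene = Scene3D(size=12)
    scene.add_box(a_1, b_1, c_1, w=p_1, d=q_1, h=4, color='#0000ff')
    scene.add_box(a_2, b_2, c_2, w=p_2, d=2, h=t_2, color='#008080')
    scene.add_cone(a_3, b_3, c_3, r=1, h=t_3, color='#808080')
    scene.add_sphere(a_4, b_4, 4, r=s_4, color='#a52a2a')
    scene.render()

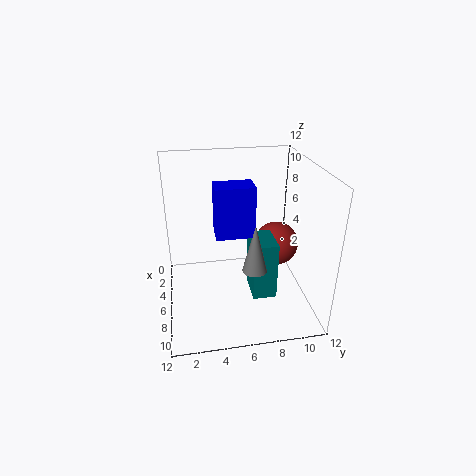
a_1 = 6
b_1 = 4
c_1 = 7
p_1 = 2
q_1 = 3
a_2 = 5
b_2 = 7
c_2 = 1
p_2 = 3
t_2 = 5
a_3 = 8
b_3 = 7
c_3 = 4
t_3 = 4
a_4 = 4
b_4 = 10
s_4 = 2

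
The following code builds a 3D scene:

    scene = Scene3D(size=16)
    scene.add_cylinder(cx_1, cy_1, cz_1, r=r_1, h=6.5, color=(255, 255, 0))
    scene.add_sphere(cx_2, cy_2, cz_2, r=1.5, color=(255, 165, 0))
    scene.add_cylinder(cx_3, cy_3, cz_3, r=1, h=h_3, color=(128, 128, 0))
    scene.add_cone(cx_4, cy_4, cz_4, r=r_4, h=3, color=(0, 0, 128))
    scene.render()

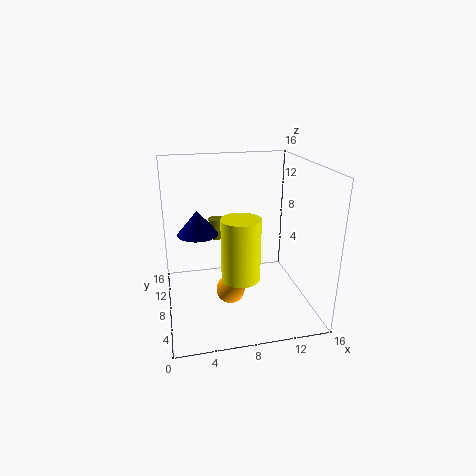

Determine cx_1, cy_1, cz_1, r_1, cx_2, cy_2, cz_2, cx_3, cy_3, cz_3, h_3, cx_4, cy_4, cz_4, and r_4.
cx_1 = 7.5, cy_1 = 4.5, cz_1 = 5, r_1 = 2, cx_2 = 6.5, cy_2 = 5, cz_2 = 3.5, cx_3 = 6.5, cy_3 = 13.5, cz_3 = 6, h_3 = 2.5, cx_4 = 4, cy_4 = 12.5, cz_4 = 7, r_4 = 2.5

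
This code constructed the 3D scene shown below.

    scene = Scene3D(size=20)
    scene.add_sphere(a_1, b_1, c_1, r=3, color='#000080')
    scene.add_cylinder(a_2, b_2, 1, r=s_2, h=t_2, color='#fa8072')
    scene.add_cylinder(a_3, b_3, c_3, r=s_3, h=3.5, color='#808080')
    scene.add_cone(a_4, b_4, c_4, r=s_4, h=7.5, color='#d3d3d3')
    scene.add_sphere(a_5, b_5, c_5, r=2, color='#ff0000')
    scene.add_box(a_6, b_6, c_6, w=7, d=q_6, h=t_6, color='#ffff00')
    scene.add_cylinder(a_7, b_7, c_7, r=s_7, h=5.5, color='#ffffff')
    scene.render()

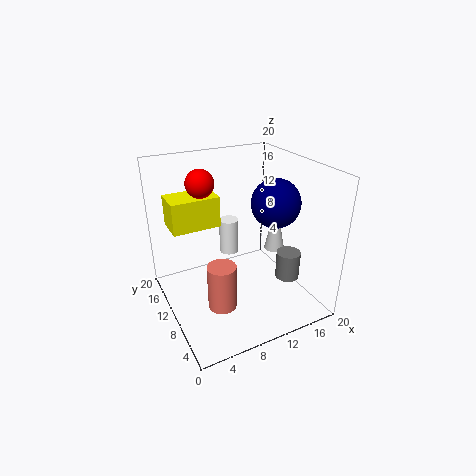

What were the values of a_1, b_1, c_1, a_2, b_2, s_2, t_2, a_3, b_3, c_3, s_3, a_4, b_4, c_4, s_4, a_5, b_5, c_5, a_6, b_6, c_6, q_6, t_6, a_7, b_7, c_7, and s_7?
a_1 = 12.5, b_1 = 5, c_1 = 16.5, a_2 = 6.5, b_2 = 8, s_2 = 2, t_2 = 6.5, a_3 = 13.5, b_3 = 3, c_3 = 7, s_3 = 1.5, a_4 = 16.5, b_4 = 10.5, c_4 = 6.5, s_4 = 1.5, a_5 = 6.5, b_5 = 14.5, c_5 = 17, a_6 = 2, b_6 = 13.5, c_6 = 10.5, q_6 = 4.5, t_6 = 4.5, a_7 = 11.5, b_7 = 16, c_7 = 4.5, s_7 = 1.5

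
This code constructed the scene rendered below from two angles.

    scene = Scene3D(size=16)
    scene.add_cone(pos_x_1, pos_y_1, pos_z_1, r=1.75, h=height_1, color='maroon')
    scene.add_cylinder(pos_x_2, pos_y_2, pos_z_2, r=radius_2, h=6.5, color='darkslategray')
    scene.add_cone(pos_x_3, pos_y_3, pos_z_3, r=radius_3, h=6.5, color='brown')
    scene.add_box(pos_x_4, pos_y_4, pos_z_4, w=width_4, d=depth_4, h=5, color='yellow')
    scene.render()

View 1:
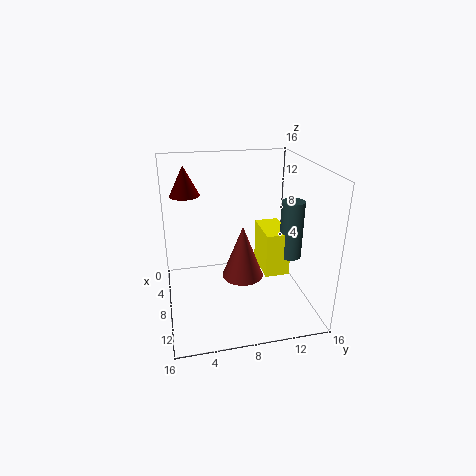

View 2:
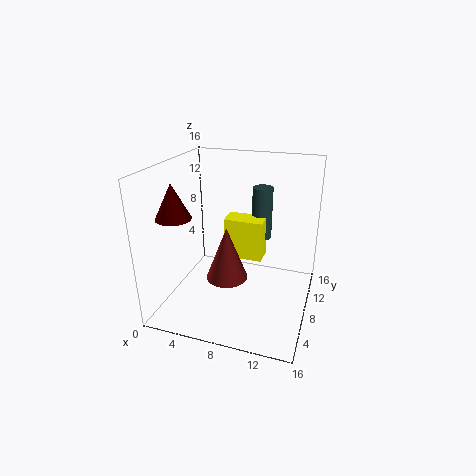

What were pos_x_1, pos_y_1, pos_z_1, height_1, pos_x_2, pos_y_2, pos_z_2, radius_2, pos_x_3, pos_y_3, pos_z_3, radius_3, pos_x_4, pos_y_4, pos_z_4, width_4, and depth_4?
pos_x_1 = 3.25, pos_y_1 = 2.75, pos_z_1 = 11.75, height_1 = 3.5, pos_x_2 = 9.25, pos_y_2 = 13.75, pos_z_2 = 5.75, radius_2 = 1.25, pos_x_3 = 6.25, pos_y_3 = 9, pos_z_3 = 2, radius_3 = 2.5, pos_x_4 = 5.25, pos_y_4 = 10.75, pos_z_4 = 3.75, width_4 = 4.75, depth_4 = 2.75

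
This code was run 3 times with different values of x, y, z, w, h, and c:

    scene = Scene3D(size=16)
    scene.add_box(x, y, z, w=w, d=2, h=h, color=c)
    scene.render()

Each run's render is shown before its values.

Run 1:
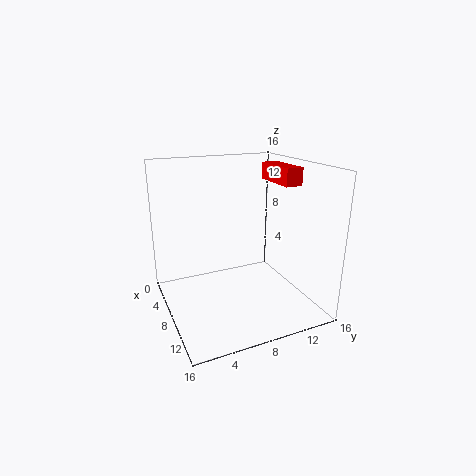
x = 4, y = 13, z = 13.5, w = 5.5, h = 2, c = 'red'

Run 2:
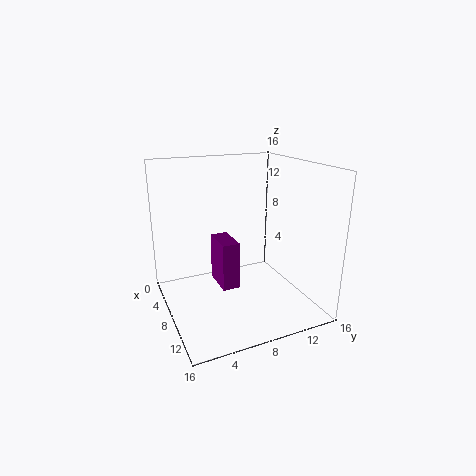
x = 4.5, y = 6, z = 2, w = 4, h = 5.5, c = 'purple'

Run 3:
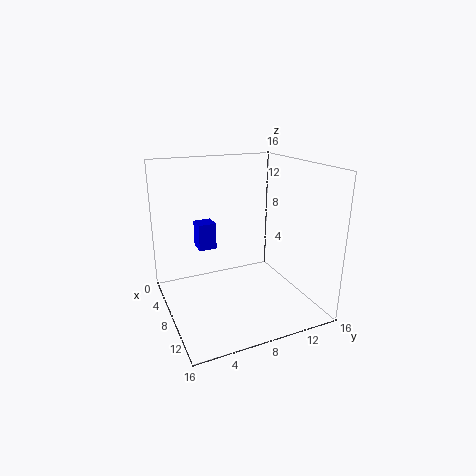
x = 4.5, y = 4, z = 6.5, w = 2, h = 3, c = 'blue'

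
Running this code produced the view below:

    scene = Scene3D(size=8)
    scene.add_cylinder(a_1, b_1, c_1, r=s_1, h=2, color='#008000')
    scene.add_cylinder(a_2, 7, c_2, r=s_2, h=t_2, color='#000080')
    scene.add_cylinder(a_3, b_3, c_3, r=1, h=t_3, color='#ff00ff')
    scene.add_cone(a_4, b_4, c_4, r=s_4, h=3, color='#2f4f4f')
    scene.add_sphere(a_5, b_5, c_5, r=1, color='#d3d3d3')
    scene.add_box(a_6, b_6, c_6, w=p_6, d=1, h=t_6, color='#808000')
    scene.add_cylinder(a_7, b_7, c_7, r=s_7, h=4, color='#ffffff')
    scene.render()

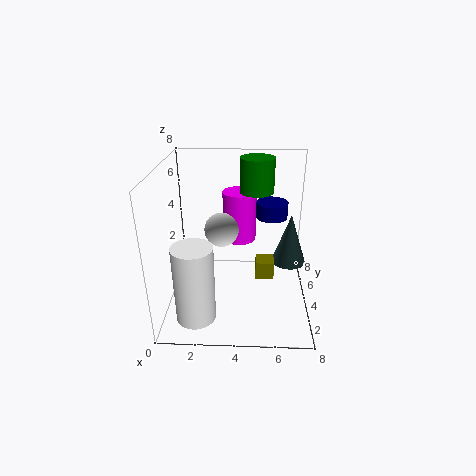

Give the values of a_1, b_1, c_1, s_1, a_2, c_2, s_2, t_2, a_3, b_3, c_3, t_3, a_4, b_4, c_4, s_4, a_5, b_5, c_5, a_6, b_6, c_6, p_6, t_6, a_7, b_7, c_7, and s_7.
a_1 = 5
b_1 = 6
c_1 = 6
s_1 = 1
a_2 = 6
c_2 = 4
s_2 = 1
t_2 = 1
a_3 = 4
b_3 = 6
c_3 = 3
t_3 = 3
a_4 = 7
b_4 = 5
c_4 = 2
s_4 = 1
a_5 = 3
b_5 = 5
c_5 = 4
a_6 = 5
b_6 = 3
c_6 = 2
p_6 = 1
t_6 = 1
a_7 = 2
b_7 = 1
c_7 = 1
s_7 = 1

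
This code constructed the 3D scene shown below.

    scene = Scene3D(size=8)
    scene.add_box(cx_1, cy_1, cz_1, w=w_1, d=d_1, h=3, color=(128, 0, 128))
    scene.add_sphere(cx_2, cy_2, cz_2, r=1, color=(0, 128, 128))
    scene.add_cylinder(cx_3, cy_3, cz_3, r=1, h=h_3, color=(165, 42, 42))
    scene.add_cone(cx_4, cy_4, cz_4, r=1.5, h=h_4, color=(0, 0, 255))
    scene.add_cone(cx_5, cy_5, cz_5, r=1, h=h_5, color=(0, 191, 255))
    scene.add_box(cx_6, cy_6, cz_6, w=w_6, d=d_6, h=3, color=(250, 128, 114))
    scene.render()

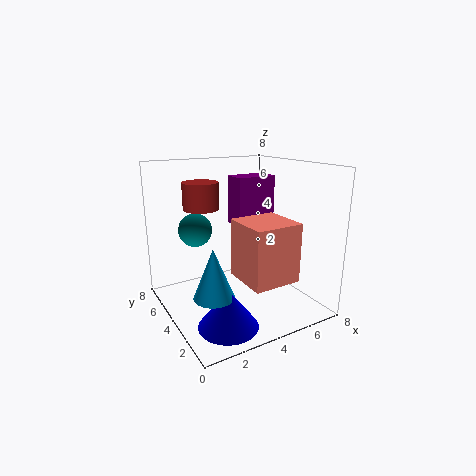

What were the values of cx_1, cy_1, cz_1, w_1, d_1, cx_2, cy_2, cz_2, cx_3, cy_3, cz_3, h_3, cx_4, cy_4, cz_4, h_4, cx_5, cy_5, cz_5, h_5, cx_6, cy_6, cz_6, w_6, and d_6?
cx_1 = 5; cy_1 = 5.5; cz_1 = 4; w_1 = 2.5; d_1 = 1.5; cx_2 = 2.5; cy_2 = 6.5; cz_2 = 4; cx_3 = 2.5; cy_3 = 5.5; cz_3 = 5.5; h_3 = 1.5; cx_4 = 2; cy_4 = 1.5; cz_4 = 0.5; h_4 = 2; cx_5 = 1.5; cy_5 = 2; cz_5 = 2; h_5 = 2.5; cx_6 = 3; cy_6 = 0.5; cz_6 = 2.5; w_6 = 2.5; d_6 = 2.5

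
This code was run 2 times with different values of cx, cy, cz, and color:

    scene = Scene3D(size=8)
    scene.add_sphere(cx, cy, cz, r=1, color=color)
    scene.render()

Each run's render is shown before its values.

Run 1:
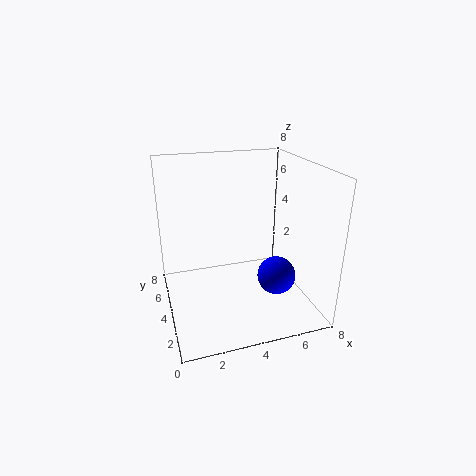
cx = 5.5, cy = 2, cz = 2.5, color = 'blue'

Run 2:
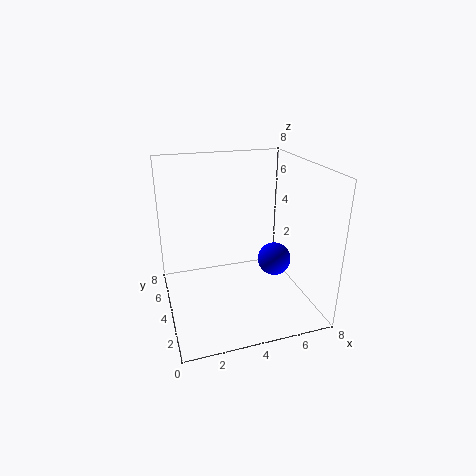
cx = 6.5, cy = 4.5, cz = 2, color = 'blue'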